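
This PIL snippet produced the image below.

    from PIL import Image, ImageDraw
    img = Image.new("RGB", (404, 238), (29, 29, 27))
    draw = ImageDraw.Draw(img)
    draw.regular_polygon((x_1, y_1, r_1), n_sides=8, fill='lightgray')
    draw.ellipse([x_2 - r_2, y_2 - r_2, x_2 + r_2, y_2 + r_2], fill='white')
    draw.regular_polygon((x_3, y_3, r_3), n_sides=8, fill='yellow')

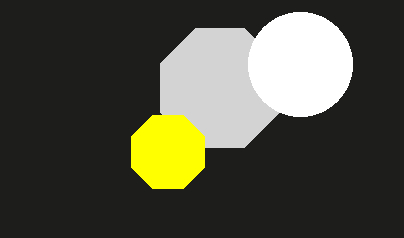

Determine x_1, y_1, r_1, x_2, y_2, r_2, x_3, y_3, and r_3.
x_1 = 220, y_1 = 88, r_1 = 64, x_2 = 300, y_2 = 64, r_2 = 52, x_3 = 168, y_3 = 152, r_3 = 40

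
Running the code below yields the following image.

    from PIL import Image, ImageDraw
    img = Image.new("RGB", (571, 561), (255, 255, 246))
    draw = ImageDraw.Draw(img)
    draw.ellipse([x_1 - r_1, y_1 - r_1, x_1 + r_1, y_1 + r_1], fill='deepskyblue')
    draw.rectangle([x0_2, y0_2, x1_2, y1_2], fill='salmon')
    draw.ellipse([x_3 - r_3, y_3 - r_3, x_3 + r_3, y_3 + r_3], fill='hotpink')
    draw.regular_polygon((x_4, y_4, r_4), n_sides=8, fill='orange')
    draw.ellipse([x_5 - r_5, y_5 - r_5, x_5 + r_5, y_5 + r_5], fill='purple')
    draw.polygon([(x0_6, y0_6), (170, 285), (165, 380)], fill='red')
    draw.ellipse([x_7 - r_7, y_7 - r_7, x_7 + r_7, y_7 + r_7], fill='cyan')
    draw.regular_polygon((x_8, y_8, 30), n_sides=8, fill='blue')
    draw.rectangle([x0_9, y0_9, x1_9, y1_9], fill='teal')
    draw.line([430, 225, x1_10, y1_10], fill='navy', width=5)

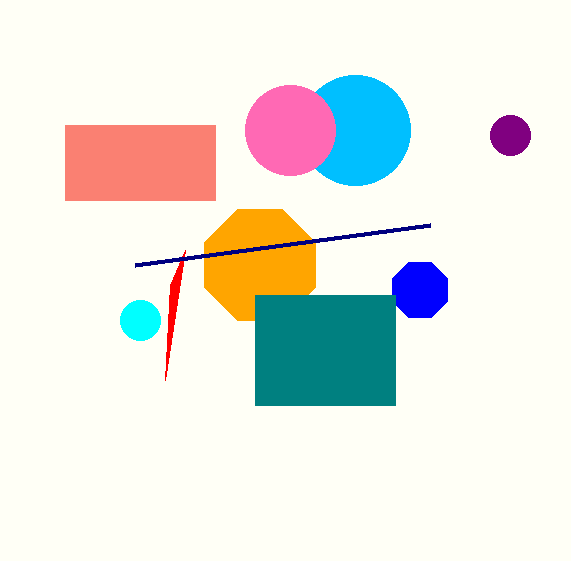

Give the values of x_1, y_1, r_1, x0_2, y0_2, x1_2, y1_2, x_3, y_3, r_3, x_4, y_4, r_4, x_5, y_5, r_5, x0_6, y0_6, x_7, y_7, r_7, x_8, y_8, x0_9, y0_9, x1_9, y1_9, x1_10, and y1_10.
x_1 = 355; y_1 = 130; r_1 = 55; x0_2 = 65; y0_2 = 125; x1_2 = 215; y1_2 = 200; x_3 = 290; y_3 = 130; r_3 = 45; x_4 = 260; y_4 = 265; r_4 = 60; x_5 = 510; y_5 = 135; r_5 = 20; x0_6 = 185; y0_6 = 250; x_7 = 140; y_7 = 320; r_7 = 20; x_8 = 420; y_8 = 290; x0_9 = 255; y0_9 = 295; x1_9 = 395; y1_9 = 405; x1_10 = 135; y1_10 = 265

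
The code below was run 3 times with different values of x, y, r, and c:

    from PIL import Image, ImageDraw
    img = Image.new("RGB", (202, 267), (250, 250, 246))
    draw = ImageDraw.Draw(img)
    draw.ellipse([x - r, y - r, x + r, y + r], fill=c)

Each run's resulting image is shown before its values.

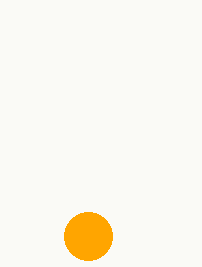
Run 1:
x = 88, y = 236, r = 24, c = 'orange'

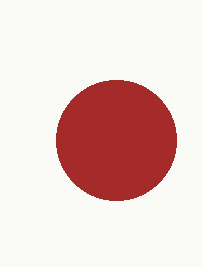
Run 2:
x = 116, y = 140, r = 60, c = 'brown'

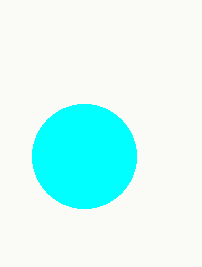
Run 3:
x = 84; y = 156; r = 52; c = 'cyan'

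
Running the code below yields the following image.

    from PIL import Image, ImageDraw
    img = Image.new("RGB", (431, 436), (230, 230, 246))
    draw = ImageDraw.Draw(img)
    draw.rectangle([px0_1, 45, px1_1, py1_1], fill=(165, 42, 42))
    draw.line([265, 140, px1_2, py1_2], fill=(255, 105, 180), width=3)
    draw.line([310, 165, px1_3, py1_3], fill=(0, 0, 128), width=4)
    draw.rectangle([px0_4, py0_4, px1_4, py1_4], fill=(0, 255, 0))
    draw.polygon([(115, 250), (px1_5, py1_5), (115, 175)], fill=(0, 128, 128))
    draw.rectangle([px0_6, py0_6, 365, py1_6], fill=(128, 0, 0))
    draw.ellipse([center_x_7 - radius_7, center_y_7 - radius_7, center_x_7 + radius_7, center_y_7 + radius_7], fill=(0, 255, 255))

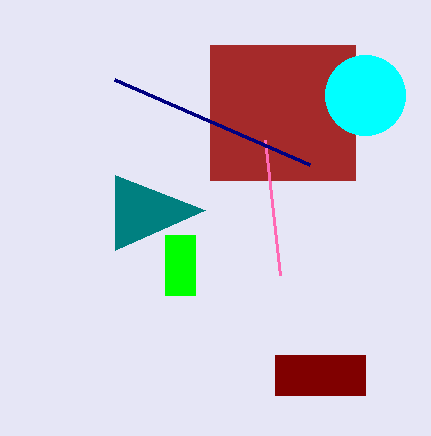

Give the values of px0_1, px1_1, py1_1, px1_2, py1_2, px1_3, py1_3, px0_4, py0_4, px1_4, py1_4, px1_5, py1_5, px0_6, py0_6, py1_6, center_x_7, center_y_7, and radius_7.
px0_1 = 210, px1_1 = 355, py1_1 = 180, px1_2 = 280, py1_2 = 275, px1_3 = 115, py1_3 = 80, px0_4 = 165, py0_4 = 235, px1_4 = 195, py1_4 = 295, px1_5 = 205, py1_5 = 210, px0_6 = 275, py0_6 = 355, py1_6 = 395, center_x_7 = 365, center_y_7 = 95, radius_7 = 40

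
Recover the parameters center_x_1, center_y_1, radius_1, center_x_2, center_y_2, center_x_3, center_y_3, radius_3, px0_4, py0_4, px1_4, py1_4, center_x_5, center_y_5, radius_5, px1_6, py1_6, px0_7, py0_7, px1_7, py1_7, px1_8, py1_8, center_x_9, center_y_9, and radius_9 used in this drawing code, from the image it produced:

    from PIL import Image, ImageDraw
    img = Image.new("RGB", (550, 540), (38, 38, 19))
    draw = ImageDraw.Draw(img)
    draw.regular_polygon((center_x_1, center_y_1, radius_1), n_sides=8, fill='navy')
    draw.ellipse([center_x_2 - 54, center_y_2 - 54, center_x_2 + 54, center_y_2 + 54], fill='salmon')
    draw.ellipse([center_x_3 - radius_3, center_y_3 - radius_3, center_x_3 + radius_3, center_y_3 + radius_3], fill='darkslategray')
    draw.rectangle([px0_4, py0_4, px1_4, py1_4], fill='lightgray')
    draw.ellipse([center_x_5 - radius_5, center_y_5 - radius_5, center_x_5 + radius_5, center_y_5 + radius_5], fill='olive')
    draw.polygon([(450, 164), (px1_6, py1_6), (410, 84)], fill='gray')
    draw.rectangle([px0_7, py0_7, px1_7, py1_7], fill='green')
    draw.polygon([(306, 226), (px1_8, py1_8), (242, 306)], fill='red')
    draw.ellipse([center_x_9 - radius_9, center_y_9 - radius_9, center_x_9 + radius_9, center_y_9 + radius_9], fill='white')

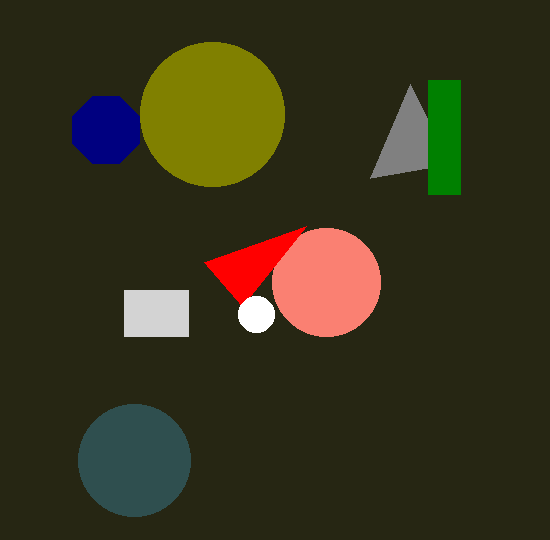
center_x_1 = 106; center_y_1 = 130; radius_1 = 36; center_x_2 = 326; center_y_2 = 282; center_x_3 = 134; center_y_3 = 460; radius_3 = 56; px0_4 = 124; py0_4 = 290; px1_4 = 188; py1_4 = 336; center_x_5 = 212; center_y_5 = 114; radius_5 = 72; px1_6 = 370; py1_6 = 178; px0_7 = 428; py0_7 = 80; px1_7 = 460; py1_7 = 194; px1_8 = 204; py1_8 = 262; center_x_9 = 256; center_y_9 = 314; radius_9 = 18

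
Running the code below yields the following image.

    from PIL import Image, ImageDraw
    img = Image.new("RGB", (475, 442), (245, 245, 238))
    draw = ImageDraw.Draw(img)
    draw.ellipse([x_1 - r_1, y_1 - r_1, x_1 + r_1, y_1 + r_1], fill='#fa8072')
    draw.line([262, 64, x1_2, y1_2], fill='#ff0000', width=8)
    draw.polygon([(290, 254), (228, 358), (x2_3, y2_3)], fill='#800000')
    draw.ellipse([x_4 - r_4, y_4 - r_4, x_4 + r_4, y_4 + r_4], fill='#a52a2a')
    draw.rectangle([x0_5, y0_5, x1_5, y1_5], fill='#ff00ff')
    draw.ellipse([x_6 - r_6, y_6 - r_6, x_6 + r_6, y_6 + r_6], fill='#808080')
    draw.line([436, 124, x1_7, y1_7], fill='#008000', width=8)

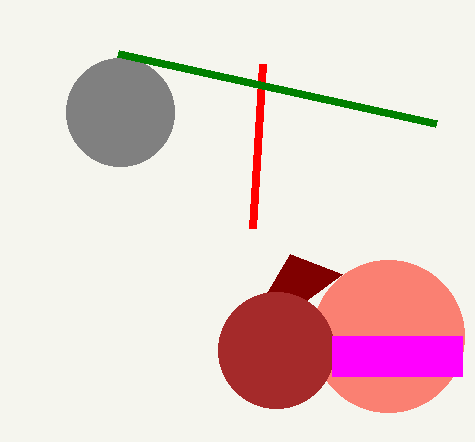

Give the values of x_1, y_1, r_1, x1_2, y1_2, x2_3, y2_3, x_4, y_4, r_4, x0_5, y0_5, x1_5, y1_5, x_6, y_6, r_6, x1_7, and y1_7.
x_1 = 388, y_1 = 336, r_1 = 76, x1_2 = 252, y1_2 = 228, x2_3 = 342, y2_3 = 274, x_4 = 276, y_4 = 350, r_4 = 58, x0_5 = 332, y0_5 = 336, x1_5 = 462, y1_5 = 376, x_6 = 120, y_6 = 112, r_6 = 54, x1_7 = 118, y1_7 = 54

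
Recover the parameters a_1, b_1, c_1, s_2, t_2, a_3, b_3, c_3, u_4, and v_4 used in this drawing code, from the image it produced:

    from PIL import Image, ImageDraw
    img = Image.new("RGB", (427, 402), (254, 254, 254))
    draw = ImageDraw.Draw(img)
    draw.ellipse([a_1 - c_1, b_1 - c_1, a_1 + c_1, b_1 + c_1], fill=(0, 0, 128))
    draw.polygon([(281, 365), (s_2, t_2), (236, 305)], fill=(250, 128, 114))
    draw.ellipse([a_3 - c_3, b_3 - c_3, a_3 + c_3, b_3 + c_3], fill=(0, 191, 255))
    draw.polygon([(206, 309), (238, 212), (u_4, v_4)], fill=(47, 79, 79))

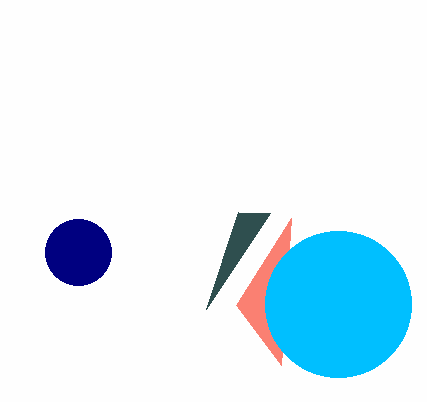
a_1 = 78, b_1 = 252, c_1 = 33, s_2 = 291, t_2 = 218, a_3 = 338, b_3 = 304, c_3 = 73, u_4 = 270, v_4 = 213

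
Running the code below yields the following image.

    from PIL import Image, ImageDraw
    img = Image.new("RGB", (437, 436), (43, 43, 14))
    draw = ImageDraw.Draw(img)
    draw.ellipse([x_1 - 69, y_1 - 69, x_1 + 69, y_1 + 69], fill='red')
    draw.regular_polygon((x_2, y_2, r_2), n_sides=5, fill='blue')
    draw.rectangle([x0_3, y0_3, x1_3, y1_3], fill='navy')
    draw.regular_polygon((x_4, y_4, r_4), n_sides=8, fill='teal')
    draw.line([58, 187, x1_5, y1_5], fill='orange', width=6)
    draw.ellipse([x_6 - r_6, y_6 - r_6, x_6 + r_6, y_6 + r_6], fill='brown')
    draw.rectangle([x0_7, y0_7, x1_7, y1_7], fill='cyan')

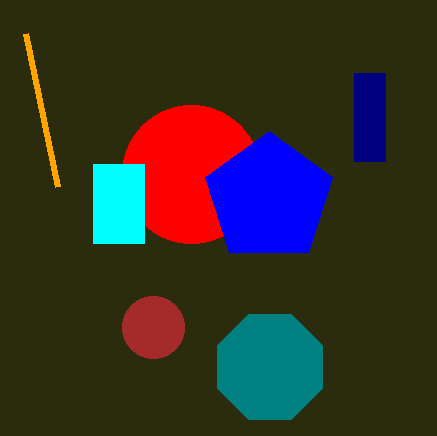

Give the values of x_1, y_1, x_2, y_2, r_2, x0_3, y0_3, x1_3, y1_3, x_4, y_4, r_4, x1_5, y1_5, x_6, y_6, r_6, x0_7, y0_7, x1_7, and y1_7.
x_1 = 191
y_1 = 174
x_2 = 269
y_2 = 198
r_2 = 67
x0_3 = 354
y0_3 = 73
x1_3 = 385
y1_3 = 161
x_4 = 270
y_4 = 367
r_4 = 57
x1_5 = 26
y1_5 = 34
x_6 = 153
y_6 = 327
r_6 = 31
x0_7 = 93
y0_7 = 164
x1_7 = 144
y1_7 = 243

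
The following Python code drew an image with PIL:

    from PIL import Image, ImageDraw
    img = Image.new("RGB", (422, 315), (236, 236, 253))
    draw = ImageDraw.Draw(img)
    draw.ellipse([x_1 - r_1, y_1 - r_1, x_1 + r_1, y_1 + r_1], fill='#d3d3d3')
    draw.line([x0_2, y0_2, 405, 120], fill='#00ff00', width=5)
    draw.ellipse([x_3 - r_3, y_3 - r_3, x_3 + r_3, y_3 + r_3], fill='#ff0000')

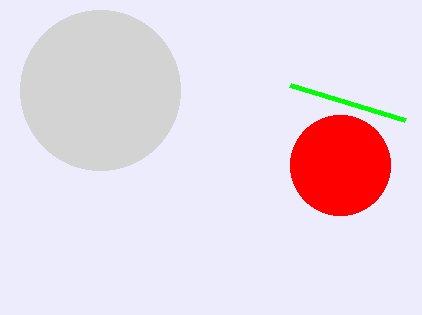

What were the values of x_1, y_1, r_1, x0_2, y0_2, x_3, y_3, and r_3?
x_1 = 100; y_1 = 90; r_1 = 80; x0_2 = 290; y0_2 = 85; x_3 = 340; y_3 = 165; r_3 = 50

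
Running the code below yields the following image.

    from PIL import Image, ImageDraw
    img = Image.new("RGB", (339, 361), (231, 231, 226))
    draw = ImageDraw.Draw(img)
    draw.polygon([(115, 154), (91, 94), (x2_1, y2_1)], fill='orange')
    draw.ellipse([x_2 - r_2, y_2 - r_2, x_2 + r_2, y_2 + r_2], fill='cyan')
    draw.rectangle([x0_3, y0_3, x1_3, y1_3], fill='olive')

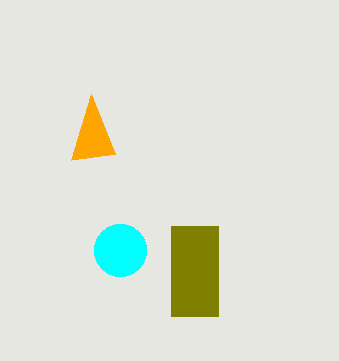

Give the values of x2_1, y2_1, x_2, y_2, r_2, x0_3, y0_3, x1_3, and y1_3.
x2_1 = 71; y2_1 = 160; x_2 = 120; y_2 = 250; r_2 = 26; x0_3 = 171; y0_3 = 226; x1_3 = 218; y1_3 = 316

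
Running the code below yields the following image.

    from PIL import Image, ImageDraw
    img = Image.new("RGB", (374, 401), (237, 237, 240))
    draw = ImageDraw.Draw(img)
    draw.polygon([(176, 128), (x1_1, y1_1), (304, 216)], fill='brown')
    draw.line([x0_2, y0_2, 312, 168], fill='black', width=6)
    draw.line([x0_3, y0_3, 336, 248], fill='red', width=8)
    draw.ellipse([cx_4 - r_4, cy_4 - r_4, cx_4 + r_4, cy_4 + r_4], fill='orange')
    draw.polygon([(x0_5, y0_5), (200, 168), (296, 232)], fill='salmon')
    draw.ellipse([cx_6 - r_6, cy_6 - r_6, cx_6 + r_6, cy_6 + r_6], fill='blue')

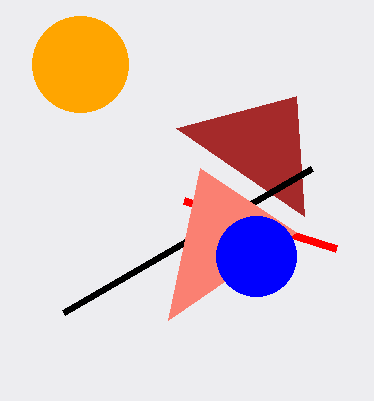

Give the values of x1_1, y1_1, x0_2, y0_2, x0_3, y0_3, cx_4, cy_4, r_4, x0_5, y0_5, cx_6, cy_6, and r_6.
x1_1 = 296; y1_1 = 96; x0_2 = 64; y0_2 = 312; x0_3 = 184; y0_3 = 200; cx_4 = 80; cy_4 = 64; r_4 = 48; x0_5 = 168; y0_5 = 320; cx_6 = 256; cy_6 = 256; r_6 = 40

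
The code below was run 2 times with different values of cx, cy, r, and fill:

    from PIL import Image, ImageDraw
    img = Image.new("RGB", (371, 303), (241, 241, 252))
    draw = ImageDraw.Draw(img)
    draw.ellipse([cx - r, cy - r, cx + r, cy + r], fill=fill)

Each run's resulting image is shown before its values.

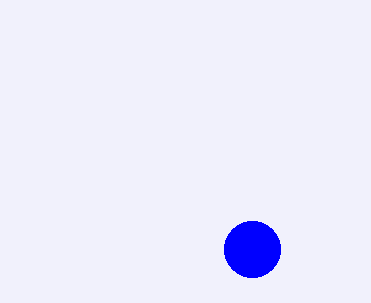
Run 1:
cx = 252; cy = 249; r = 28; fill = 'blue'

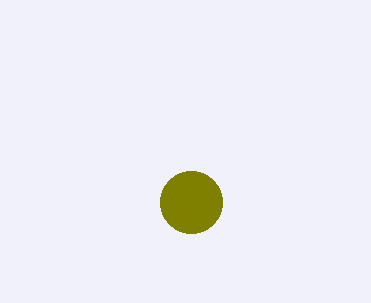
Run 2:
cx = 191, cy = 202, r = 31, fill = 'olive'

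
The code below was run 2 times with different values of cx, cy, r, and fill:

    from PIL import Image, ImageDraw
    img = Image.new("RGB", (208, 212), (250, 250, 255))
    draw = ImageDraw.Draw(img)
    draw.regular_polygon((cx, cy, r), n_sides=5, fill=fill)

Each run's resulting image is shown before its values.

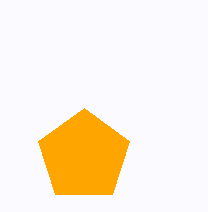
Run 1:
cx = 84
cy = 156
r = 48
fill = 'orange'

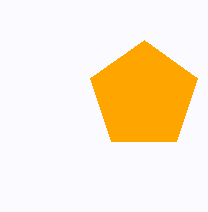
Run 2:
cx = 144
cy = 96
r = 56
fill = 'orange'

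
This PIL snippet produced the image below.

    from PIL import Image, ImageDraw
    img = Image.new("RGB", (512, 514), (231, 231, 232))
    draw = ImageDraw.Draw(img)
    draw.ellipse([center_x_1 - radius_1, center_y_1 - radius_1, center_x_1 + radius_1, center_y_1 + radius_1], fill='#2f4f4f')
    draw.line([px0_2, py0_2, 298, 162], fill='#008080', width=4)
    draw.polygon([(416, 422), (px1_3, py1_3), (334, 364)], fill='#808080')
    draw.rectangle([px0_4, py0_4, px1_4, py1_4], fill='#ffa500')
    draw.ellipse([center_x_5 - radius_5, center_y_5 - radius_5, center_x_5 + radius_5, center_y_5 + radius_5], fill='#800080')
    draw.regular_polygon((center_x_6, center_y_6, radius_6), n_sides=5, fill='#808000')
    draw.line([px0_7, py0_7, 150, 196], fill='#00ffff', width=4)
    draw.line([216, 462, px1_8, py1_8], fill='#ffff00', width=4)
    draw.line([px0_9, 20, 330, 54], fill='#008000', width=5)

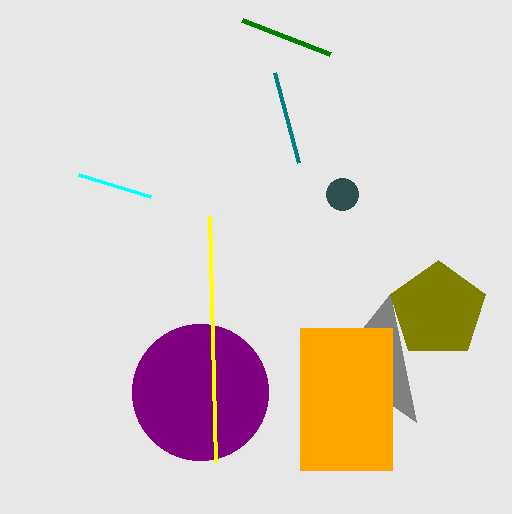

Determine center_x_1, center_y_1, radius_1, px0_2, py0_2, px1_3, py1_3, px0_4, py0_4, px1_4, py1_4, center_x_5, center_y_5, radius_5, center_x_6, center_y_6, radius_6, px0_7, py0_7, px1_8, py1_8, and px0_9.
center_x_1 = 342
center_y_1 = 194
radius_1 = 16
px0_2 = 274
py0_2 = 72
px1_3 = 390
py1_3 = 294
px0_4 = 300
py0_4 = 328
px1_4 = 392
py1_4 = 470
center_x_5 = 200
center_y_5 = 392
radius_5 = 68
center_x_6 = 438
center_y_6 = 310
radius_6 = 50
px0_7 = 78
py0_7 = 174
px1_8 = 210
py1_8 = 216
px0_9 = 242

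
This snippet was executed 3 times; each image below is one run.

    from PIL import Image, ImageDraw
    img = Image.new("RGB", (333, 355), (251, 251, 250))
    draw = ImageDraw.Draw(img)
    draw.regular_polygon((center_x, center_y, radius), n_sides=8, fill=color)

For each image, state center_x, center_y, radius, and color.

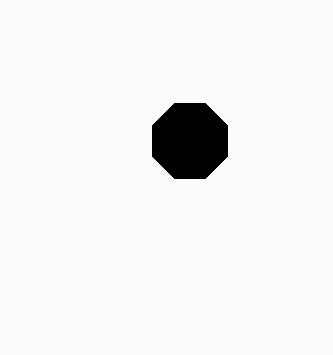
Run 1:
center_x = 190, center_y = 141, radius = 41, color = 'black'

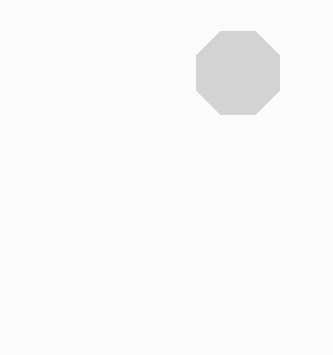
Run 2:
center_x = 238, center_y = 73, radius = 45, color = 'lightgray'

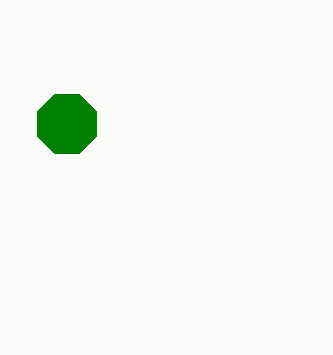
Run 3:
center_x = 67, center_y = 124, radius = 32, color = 'green'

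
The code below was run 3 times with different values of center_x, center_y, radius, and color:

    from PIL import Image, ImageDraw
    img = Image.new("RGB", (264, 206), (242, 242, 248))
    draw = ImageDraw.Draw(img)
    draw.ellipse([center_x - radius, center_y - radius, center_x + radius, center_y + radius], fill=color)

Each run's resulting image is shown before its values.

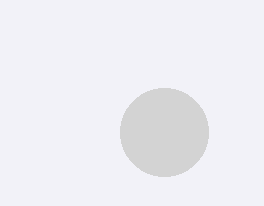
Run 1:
center_x = 164
center_y = 132
radius = 44
color = 'lightgray'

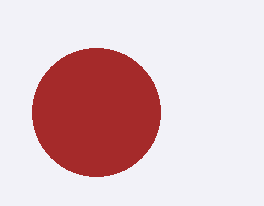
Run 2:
center_x = 96
center_y = 112
radius = 64
color = 'brown'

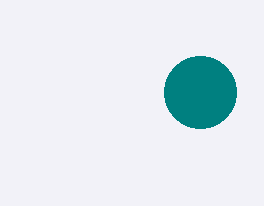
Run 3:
center_x = 200; center_y = 92; radius = 36; color = 'teal'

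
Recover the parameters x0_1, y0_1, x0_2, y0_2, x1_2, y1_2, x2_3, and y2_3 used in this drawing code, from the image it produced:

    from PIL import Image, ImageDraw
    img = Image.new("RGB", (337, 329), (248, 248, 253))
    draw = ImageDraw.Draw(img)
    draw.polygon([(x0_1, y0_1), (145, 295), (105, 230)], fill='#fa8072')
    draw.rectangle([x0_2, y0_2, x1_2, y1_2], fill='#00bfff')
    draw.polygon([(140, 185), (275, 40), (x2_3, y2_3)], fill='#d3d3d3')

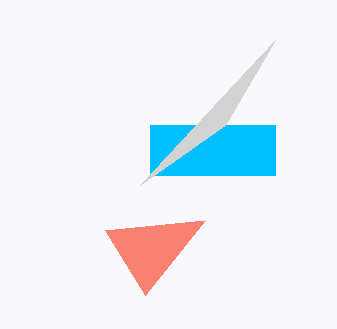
x0_1 = 205, y0_1 = 220, x0_2 = 150, y0_2 = 125, x1_2 = 275, y1_2 = 175, x2_3 = 225, y2_3 = 125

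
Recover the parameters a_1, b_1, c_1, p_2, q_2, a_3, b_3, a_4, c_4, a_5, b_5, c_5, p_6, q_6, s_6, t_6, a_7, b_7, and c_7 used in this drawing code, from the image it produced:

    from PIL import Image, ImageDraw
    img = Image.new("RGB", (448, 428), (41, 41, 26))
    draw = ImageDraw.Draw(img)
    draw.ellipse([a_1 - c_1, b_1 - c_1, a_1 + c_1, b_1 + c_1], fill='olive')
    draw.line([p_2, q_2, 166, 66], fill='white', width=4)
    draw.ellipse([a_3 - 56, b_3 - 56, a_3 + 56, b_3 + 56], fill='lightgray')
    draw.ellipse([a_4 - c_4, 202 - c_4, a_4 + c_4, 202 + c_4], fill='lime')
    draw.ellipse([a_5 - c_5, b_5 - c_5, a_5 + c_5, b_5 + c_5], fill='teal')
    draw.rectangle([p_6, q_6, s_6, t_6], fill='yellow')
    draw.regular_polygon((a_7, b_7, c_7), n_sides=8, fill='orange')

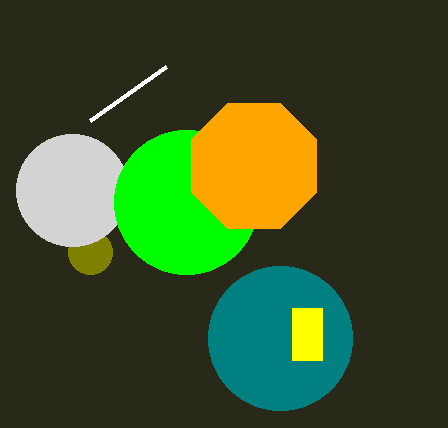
a_1 = 90
b_1 = 252
c_1 = 22
p_2 = 90
q_2 = 120
a_3 = 72
b_3 = 190
a_4 = 186
c_4 = 72
a_5 = 280
b_5 = 338
c_5 = 72
p_6 = 292
q_6 = 308
s_6 = 322
t_6 = 360
a_7 = 254
b_7 = 166
c_7 = 68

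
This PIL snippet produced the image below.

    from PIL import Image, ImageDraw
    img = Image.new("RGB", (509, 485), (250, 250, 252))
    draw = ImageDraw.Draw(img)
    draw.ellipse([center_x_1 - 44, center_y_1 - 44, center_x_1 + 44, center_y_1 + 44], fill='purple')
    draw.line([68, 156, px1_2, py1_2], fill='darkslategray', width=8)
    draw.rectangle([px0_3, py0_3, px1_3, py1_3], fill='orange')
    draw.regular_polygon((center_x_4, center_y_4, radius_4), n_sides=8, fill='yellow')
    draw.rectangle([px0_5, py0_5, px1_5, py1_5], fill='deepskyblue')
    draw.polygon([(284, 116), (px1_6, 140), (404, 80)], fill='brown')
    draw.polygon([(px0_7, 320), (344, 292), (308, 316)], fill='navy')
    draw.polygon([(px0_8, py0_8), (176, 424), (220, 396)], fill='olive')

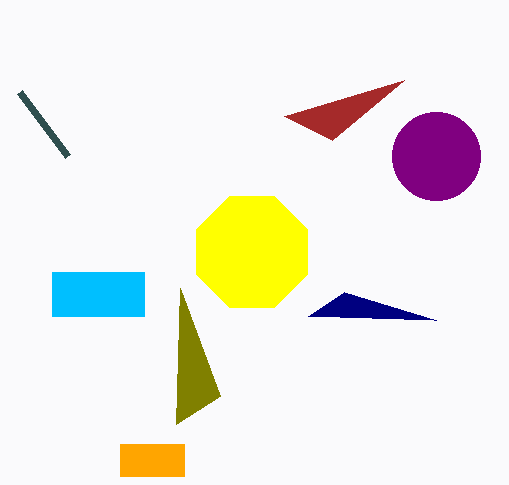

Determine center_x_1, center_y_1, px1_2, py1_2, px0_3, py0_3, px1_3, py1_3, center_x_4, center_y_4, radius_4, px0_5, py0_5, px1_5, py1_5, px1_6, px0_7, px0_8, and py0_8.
center_x_1 = 436; center_y_1 = 156; px1_2 = 20; py1_2 = 92; px0_3 = 120; py0_3 = 444; px1_3 = 184; py1_3 = 476; center_x_4 = 252; center_y_4 = 252; radius_4 = 60; px0_5 = 52; py0_5 = 272; px1_5 = 144; py1_5 = 316; px1_6 = 332; px0_7 = 436; px0_8 = 180; py0_8 = 288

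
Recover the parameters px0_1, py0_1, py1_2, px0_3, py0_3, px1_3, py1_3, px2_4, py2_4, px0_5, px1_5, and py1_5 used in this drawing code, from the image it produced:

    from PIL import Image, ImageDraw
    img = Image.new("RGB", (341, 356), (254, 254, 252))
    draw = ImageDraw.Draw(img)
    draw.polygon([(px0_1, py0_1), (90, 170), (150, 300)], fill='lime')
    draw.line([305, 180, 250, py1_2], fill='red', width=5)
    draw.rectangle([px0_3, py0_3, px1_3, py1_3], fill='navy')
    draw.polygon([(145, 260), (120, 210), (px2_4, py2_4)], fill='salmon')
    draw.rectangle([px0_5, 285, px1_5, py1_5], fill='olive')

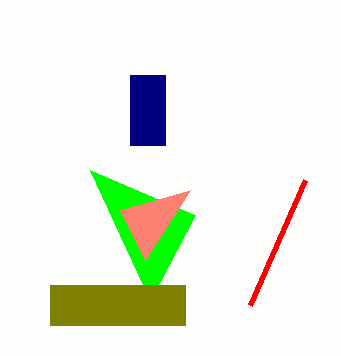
px0_1 = 195, py0_1 = 215, py1_2 = 305, px0_3 = 130, py0_3 = 75, px1_3 = 165, py1_3 = 145, px2_4 = 190, py2_4 = 190, px0_5 = 50, px1_5 = 185, py1_5 = 325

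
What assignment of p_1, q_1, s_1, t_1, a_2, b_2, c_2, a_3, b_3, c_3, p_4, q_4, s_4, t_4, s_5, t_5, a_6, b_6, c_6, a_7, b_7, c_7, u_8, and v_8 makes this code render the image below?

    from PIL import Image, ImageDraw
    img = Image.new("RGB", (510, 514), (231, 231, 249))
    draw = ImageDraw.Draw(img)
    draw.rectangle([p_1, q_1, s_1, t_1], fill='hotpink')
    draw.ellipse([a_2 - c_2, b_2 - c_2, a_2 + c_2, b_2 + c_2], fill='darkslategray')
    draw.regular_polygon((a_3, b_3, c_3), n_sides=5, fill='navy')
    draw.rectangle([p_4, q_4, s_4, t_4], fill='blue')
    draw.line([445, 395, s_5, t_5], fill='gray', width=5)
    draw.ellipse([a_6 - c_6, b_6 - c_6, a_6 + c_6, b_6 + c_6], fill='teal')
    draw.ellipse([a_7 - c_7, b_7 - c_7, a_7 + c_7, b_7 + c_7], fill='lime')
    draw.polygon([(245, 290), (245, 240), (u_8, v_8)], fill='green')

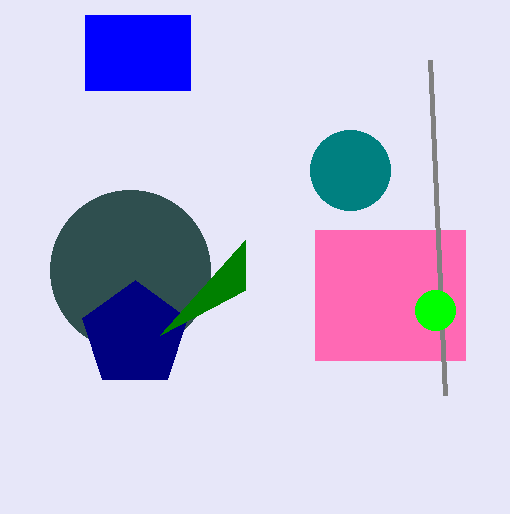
p_1 = 315
q_1 = 230
s_1 = 465
t_1 = 360
a_2 = 130
b_2 = 270
c_2 = 80
a_3 = 135
b_3 = 335
c_3 = 55
p_4 = 85
q_4 = 15
s_4 = 190
t_4 = 90
s_5 = 430
t_5 = 60
a_6 = 350
b_6 = 170
c_6 = 40
a_7 = 435
b_7 = 310
c_7 = 20
u_8 = 160
v_8 = 335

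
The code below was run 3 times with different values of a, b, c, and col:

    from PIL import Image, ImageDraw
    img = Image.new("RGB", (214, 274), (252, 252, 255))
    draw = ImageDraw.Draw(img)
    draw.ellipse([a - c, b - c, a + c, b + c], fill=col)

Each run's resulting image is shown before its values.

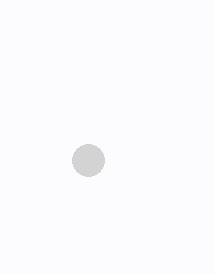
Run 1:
a = 88; b = 160; c = 16; col = 'lightgray'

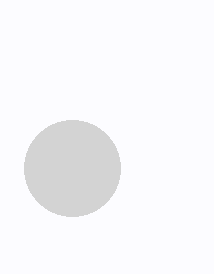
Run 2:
a = 72; b = 168; c = 48; col = 'lightgray'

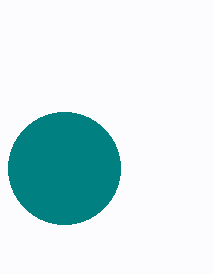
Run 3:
a = 64, b = 168, c = 56, col = 'teal'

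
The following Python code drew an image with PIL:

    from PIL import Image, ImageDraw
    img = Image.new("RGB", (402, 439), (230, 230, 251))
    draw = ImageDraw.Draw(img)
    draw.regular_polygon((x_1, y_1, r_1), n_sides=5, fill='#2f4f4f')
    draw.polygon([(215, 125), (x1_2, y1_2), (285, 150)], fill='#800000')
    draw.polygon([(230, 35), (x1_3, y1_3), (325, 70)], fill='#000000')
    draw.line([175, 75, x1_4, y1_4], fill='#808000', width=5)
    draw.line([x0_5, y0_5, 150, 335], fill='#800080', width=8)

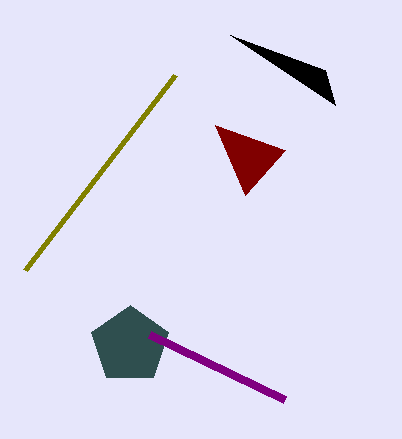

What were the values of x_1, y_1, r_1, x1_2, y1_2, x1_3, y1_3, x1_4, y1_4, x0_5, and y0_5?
x_1 = 130, y_1 = 345, r_1 = 40, x1_2 = 245, y1_2 = 195, x1_3 = 335, y1_3 = 105, x1_4 = 25, y1_4 = 270, x0_5 = 285, y0_5 = 400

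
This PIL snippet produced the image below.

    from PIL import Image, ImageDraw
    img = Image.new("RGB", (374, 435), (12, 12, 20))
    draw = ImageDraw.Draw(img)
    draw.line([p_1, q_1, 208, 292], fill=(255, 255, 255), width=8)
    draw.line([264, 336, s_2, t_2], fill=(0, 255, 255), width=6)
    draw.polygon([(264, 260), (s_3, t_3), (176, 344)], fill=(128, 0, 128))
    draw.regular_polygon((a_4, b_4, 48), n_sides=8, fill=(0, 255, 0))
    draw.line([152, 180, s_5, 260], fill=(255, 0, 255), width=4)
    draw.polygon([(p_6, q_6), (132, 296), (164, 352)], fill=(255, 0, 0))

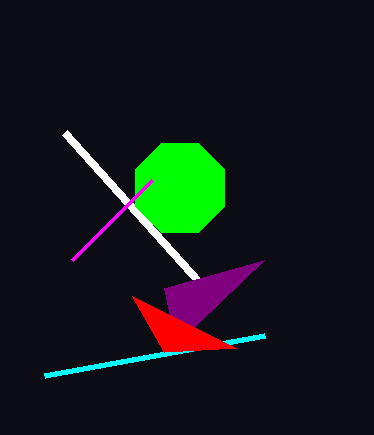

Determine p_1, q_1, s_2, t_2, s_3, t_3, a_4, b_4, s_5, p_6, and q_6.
p_1 = 64; q_1 = 132; s_2 = 44; t_2 = 376; s_3 = 164; t_3 = 288; a_4 = 180; b_4 = 188; s_5 = 72; p_6 = 236; q_6 = 348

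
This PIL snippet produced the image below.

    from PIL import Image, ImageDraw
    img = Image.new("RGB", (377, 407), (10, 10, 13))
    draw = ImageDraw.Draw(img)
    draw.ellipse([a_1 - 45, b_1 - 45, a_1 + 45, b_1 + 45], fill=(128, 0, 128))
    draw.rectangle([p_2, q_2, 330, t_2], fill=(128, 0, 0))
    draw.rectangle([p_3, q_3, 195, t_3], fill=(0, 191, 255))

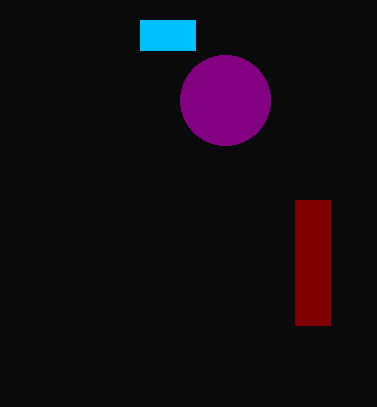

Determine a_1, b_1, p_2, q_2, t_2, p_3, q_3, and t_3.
a_1 = 225; b_1 = 100; p_2 = 295; q_2 = 200; t_2 = 325; p_3 = 140; q_3 = 20; t_3 = 50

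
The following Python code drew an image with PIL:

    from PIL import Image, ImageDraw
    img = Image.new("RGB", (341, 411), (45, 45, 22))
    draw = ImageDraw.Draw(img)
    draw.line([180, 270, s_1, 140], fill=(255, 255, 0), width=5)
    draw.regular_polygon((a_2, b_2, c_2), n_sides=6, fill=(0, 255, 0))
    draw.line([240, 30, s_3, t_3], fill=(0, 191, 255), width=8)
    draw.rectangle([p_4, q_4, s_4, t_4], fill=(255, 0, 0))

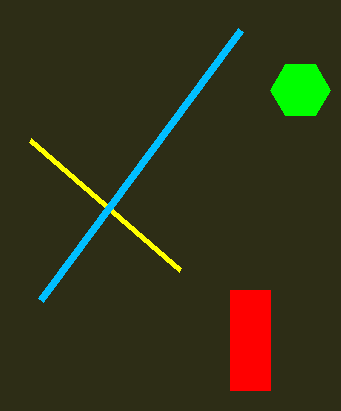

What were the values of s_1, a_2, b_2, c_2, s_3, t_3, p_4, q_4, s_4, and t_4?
s_1 = 30, a_2 = 300, b_2 = 90, c_2 = 30, s_3 = 40, t_3 = 300, p_4 = 230, q_4 = 290, s_4 = 270, t_4 = 390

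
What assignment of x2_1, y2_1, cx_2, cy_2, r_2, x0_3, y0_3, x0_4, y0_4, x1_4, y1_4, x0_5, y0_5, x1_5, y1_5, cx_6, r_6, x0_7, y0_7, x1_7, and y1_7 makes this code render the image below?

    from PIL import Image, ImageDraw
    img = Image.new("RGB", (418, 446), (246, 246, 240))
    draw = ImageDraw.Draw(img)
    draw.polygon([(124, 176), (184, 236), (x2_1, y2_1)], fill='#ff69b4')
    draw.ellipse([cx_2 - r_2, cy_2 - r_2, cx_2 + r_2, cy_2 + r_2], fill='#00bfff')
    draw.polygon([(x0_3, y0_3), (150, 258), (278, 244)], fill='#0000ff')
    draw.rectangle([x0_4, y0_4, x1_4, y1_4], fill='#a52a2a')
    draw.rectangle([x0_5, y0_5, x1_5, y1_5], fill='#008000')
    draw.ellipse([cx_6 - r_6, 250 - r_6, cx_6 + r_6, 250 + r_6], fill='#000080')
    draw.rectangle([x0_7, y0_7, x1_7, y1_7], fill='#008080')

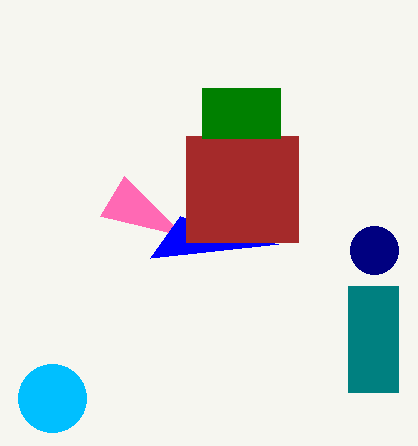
x2_1 = 100, y2_1 = 216, cx_2 = 52, cy_2 = 398, r_2 = 34, x0_3 = 180, y0_3 = 216, x0_4 = 186, y0_4 = 136, x1_4 = 298, y1_4 = 242, x0_5 = 202, y0_5 = 88, x1_5 = 280, y1_5 = 138, cx_6 = 374, r_6 = 24, x0_7 = 348, y0_7 = 286, x1_7 = 398, y1_7 = 392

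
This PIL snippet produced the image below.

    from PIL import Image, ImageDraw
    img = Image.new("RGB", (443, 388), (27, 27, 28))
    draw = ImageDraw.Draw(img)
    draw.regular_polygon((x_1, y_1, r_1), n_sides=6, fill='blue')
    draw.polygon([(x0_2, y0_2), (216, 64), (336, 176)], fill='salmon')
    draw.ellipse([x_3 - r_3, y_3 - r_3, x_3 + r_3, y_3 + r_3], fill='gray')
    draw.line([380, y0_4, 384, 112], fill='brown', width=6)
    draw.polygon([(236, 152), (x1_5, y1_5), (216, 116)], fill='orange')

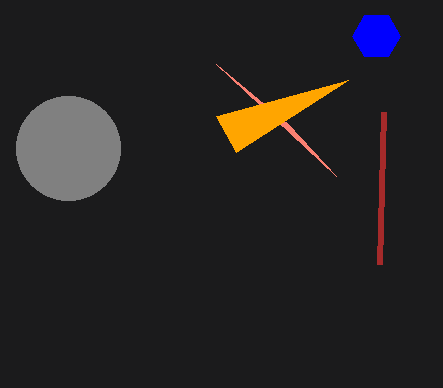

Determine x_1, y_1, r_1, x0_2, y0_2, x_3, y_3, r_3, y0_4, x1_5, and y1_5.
x_1 = 376
y_1 = 36
r_1 = 24
x0_2 = 288
y0_2 = 124
x_3 = 68
y_3 = 148
r_3 = 52
y0_4 = 264
x1_5 = 348
y1_5 = 80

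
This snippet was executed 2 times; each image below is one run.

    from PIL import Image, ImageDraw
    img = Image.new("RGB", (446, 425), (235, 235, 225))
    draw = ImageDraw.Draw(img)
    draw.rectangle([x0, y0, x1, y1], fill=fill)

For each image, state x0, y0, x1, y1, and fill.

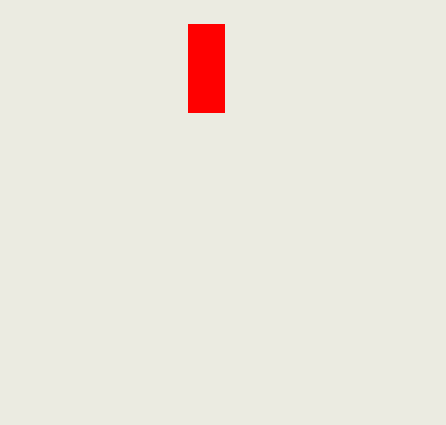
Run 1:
x0 = 188, y0 = 24, x1 = 224, y1 = 112, fill = 'red'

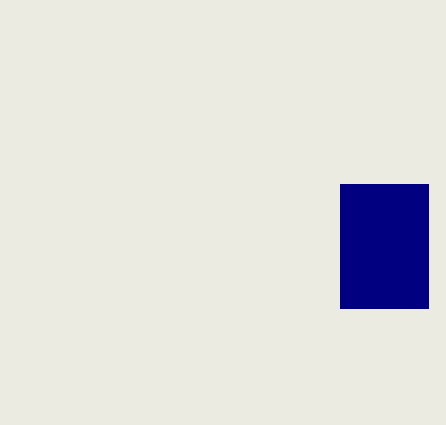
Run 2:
x0 = 340, y0 = 184, x1 = 428, y1 = 308, fill = 'navy'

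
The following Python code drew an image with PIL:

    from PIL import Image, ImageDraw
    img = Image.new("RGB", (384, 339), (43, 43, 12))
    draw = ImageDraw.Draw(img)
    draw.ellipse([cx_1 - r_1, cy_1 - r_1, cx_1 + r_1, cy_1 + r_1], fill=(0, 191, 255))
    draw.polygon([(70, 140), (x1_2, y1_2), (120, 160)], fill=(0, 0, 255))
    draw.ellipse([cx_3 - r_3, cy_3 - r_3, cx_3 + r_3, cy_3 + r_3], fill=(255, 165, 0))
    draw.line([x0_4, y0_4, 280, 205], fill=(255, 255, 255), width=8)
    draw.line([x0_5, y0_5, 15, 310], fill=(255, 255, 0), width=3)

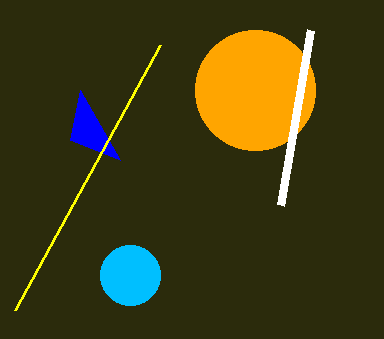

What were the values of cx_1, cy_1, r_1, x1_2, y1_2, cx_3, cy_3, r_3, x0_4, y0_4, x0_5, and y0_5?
cx_1 = 130; cy_1 = 275; r_1 = 30; x1_2 = 80; y1_2 = 90; cx_3 = 255; cy_3 = 90; r_3 = 60; x0_4 = 310; y0_4 = 30; x0_5 = 160; y0_5 = 45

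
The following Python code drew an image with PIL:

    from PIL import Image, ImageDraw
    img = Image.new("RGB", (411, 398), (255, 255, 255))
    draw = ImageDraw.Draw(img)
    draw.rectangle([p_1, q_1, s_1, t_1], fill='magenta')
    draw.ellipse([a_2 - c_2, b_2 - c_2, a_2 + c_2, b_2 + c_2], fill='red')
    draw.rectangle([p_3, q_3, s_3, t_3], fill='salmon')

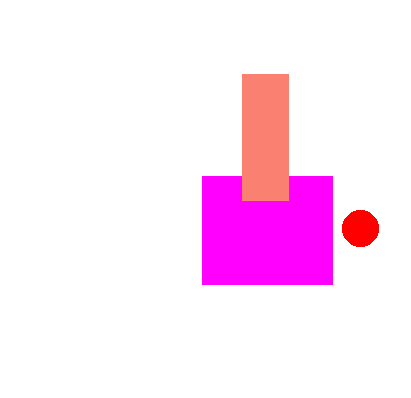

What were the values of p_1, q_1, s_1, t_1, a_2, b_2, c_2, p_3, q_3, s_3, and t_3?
p_1 = 202
q_1 = 176
s_1 = 332
t_1 = 284
a_2 = 360
b_2 = 228
c_2 = 18
p_3 = 242
q_3 = 74
s_3 = 288
t_3 = 200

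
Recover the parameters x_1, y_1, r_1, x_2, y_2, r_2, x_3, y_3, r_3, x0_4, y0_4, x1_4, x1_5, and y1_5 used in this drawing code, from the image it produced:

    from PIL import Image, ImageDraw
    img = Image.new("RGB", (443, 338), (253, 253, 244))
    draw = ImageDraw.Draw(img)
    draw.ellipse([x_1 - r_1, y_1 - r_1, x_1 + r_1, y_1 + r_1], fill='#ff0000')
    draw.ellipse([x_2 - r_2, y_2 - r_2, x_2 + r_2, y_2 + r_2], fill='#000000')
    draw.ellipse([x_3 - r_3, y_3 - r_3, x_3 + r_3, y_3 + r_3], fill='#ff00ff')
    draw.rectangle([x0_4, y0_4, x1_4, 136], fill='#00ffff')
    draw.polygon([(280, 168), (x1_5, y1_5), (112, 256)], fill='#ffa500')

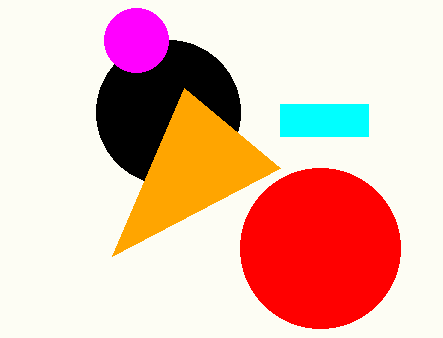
x_1 = 320
y_1 = 248
r_1 = 80
x_2 = 168
y_2 = 112
r_2 = 72
x_3 = 136
y_3 = 40
r_3 = 32
x0_4 = 280
y0_4 = 104
x1_4 = 368
x1_5 = 184
y1_5 = 88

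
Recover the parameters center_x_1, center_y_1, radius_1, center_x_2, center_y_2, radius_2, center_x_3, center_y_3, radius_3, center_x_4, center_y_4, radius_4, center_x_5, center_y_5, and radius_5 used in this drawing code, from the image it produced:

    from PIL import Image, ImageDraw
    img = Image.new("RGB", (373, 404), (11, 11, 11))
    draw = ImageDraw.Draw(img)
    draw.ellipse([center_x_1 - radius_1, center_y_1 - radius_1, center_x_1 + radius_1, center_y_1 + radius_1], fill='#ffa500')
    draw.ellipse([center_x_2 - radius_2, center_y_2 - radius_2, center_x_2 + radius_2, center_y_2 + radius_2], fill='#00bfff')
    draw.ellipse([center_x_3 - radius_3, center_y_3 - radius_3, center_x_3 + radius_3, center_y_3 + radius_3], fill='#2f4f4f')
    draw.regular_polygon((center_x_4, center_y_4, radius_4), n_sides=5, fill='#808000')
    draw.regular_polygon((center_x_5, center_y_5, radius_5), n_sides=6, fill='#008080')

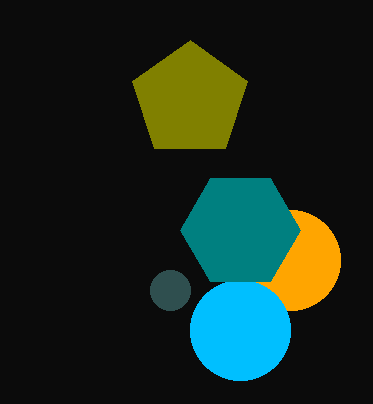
center_x_1 = 290, center_y_1 = 260, radius_1 = 50, center_x_2 = 240, center_y_2 = 330, radius_2 = 50, center_x_3 = 170, center_y_3 = 290, radius_3 = 20, center_x_4 = 190, center_y_4 = 100, radius_4 = 60, center_x_5 = 240, center_y_5 = 230, radius_5 = 60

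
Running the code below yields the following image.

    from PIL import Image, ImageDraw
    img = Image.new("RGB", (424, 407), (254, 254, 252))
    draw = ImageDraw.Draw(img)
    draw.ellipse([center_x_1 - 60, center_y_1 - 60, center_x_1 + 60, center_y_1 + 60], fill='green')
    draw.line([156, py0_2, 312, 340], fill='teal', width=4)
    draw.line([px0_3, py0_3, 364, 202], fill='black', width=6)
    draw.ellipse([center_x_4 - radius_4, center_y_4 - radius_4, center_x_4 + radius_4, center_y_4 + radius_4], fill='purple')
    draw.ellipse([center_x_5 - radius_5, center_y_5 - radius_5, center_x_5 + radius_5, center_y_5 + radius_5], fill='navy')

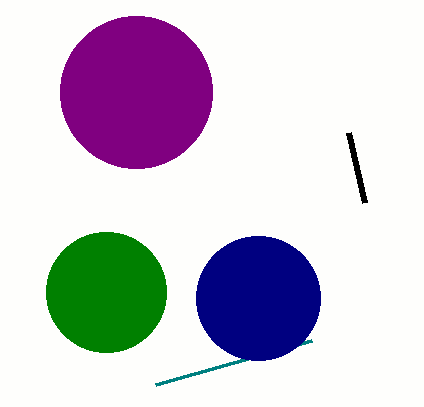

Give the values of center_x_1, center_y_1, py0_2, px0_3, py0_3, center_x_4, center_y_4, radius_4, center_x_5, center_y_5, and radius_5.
center_x_1 = 106, center_y_1 = 292, py0_2 = 384, px0_3 = 348, py0_3 = 132, center_x_4 = 136, center_y_4 = 92, radius_4 = 76, center_x_5 = 258, center_y_5 = 298, radius_5 = 62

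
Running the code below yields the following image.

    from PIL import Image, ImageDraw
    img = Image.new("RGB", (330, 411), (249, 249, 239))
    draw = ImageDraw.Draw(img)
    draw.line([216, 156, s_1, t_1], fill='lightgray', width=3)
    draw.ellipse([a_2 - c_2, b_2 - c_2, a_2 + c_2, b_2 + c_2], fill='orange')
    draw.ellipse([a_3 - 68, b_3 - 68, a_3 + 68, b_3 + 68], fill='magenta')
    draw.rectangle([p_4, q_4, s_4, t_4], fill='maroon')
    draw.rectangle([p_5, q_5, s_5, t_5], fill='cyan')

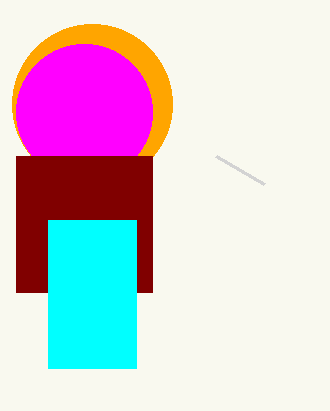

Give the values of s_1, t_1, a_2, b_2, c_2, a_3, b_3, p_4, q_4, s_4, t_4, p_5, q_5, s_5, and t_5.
s_1 = 264
t_1 = 184
a_2 = 92
b_2 = 104
c_2 = 80
a_3 = 84
b_3 = 112
p_4 = 16
q_4 = 156
s_4 = 152
t_4 = 292
p_5 = 48
q_5 = 220
s_5 = 136
t_5 = 368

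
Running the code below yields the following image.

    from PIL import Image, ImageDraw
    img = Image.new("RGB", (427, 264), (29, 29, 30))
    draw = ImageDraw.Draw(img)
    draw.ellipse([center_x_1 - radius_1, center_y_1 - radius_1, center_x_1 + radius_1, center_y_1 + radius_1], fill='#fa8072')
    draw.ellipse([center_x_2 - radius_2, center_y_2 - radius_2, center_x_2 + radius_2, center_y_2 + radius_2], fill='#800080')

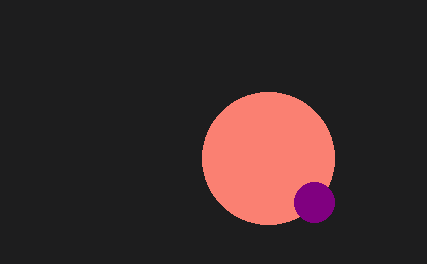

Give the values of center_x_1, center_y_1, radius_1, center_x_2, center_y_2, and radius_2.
center_x_1 = 268, center_y_1 = 158, radius_1 = 66, center_x_2 = 314, center_y_2 = 202, radius_2 = 20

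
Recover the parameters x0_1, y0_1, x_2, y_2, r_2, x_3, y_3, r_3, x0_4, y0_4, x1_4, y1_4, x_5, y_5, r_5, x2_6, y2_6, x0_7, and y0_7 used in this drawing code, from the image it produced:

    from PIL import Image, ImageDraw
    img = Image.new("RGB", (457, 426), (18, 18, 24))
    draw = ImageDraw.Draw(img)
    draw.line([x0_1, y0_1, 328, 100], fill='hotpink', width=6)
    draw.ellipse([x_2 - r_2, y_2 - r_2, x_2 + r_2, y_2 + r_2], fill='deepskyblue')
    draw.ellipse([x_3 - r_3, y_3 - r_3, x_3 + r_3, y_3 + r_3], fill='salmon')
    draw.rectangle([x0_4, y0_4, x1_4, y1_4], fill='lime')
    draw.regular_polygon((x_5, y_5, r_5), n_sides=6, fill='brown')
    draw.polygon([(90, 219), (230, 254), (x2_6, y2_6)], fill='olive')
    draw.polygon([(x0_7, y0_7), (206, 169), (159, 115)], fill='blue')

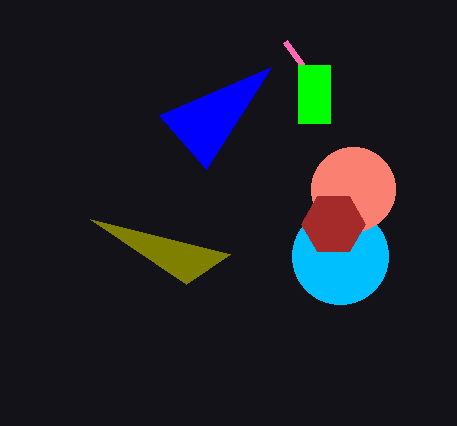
x0_1 = 285; y0_1 = 41; x_2 = 340; y_2 = 256; r_2 = 48; x_3 = 353; y_3 = 189; r_3 = 42; x0_4 = 298; y0_4 = 65; x1_4 = 330; y1_4 = 123; x_5 = 333; y_5 = 224; r_5 = 32; x2_6 = 186; y2_6 = 284; x0_7 = 271; y0_7 = 67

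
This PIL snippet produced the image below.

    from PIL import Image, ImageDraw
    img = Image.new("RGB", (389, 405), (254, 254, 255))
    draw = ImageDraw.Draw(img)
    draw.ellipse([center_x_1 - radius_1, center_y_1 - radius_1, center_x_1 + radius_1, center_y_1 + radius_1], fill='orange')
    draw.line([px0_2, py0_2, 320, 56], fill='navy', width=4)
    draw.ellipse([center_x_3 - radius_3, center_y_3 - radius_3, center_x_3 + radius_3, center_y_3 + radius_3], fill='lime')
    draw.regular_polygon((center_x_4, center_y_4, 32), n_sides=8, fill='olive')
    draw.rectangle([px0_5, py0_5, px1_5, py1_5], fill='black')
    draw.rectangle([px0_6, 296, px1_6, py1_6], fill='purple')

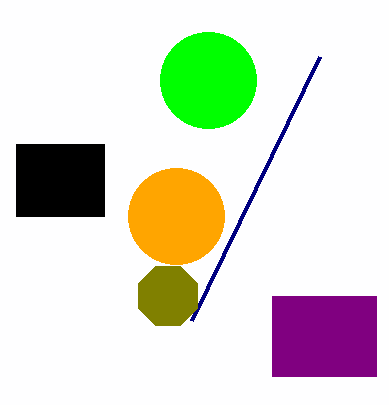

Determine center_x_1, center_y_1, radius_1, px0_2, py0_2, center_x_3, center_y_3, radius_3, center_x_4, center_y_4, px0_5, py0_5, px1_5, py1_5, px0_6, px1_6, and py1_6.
center_x_1 = 176; center_y_1 = 216; radius_1 = 48; px0_2 = 192; py0_2 = 320; center_x_3 = 208; center_y_3 = 80; radius_3 = 48; center_x_4 = 168; center_y_4 = 296; px0_5 = 16; py0_5 = 144; px1_5 = 104; py1_5 = 216; px0_6 = 272; px1_6 = 376; py1_6 = 376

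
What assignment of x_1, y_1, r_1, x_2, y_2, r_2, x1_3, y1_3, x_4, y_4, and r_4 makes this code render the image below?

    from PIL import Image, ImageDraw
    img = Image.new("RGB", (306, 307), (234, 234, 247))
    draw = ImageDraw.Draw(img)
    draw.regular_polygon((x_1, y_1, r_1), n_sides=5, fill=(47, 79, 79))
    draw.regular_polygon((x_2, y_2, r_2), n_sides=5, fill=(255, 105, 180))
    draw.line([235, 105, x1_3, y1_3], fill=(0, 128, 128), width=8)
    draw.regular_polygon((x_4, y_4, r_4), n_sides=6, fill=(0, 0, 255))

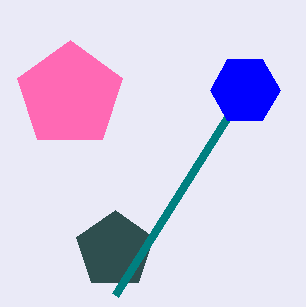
x_1 = 115; y_1 = 250; r_1 = 40; x_2 = 70; y_2 = 95; r_2 = 55; x1_3 = 115; y1_3 = 295; x_4 = 245; y_4 = 90; r_4 = 35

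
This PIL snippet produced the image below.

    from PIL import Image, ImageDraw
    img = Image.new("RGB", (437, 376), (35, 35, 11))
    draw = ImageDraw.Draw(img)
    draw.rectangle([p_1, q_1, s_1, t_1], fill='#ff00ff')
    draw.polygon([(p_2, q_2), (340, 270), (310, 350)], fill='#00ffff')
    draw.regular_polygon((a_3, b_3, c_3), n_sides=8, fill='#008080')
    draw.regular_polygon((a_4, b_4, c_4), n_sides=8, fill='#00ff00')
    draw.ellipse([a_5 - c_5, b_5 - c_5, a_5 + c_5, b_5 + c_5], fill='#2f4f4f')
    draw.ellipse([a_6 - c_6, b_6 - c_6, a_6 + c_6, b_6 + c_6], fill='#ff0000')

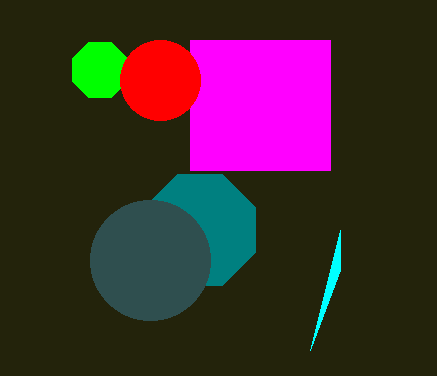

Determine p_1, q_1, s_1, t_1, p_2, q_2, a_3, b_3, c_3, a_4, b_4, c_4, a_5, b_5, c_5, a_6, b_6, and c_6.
p_1 = 190, q_1 = 40, s_1 = 330, t_1 = 170, p_2 = 340, q_2 = 230, a_3 = 200, b_3 = 230, c_3 = 60, a_4 = 100, b_4 = 70, c_4 = 30, a_5 = 150, b_5 = 260, c_5 = 60, a_6 = 160, b_6 = 80, c_6 = 40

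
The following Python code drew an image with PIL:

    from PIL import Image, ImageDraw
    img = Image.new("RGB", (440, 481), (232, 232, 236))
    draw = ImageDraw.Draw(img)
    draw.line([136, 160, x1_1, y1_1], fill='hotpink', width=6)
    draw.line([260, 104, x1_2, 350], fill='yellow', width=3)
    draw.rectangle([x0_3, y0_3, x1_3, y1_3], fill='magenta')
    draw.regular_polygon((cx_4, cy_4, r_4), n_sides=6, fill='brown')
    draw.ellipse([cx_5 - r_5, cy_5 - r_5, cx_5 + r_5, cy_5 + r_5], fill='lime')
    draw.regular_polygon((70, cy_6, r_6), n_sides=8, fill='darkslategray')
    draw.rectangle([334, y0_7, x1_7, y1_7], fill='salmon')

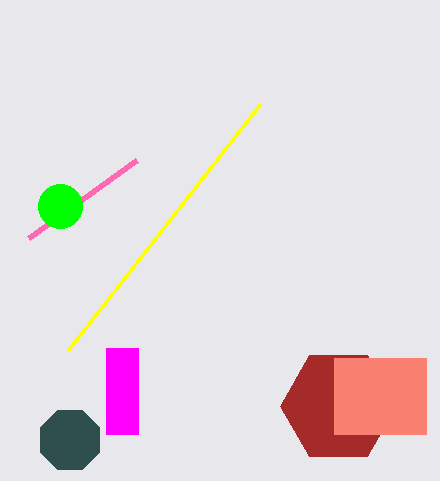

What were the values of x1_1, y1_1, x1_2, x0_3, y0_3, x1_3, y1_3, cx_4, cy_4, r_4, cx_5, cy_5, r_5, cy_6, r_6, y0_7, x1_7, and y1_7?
x1_1 = 28, y1_1 = 238, x1_2 = 68, x0_3 = 106, y0_3 = 348, x1_3 = 138, y1_3 = 434, cx_4 = 338, cy_4 = 406, r_4 = 58, cx_5 = 60, cy_5 = 206, r_5 = 22, cy_6 = 440, r_6 = 32, y0_7 = 358, x1_7 = 426, y1_7 = 434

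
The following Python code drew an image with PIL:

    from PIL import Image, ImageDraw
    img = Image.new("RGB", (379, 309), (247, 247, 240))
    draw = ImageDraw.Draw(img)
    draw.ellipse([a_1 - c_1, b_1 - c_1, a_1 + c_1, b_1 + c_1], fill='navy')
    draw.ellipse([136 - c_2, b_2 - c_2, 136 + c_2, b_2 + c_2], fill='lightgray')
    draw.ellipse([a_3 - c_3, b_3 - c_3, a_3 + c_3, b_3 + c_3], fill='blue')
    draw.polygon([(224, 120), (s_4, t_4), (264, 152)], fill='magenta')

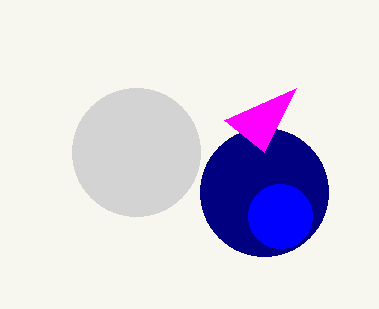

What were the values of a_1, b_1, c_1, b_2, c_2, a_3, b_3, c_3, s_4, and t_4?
a_1 = 264; b_1 = 192; c_1 = 64; b_2 = 152; c_2 = 64; a_3 = 280; b_3 = 216; c_3 = 32; s_4 = 296; t_4 = 88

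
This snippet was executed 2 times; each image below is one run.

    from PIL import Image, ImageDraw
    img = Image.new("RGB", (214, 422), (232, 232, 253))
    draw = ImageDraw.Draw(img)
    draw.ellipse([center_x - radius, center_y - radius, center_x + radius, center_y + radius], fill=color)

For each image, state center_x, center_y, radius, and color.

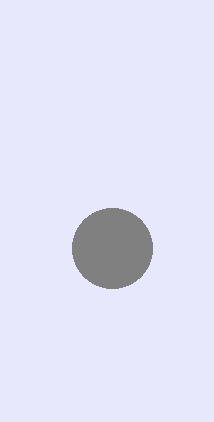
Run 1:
center_x = 112
center_y = 248
radius = 40
color = 'gray'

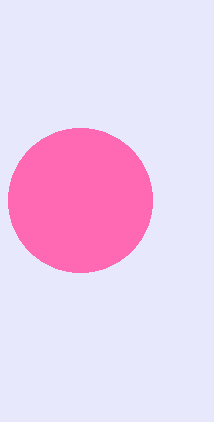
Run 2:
center_x = 80
center_y = 200
radius = 72
color = 'hotpink'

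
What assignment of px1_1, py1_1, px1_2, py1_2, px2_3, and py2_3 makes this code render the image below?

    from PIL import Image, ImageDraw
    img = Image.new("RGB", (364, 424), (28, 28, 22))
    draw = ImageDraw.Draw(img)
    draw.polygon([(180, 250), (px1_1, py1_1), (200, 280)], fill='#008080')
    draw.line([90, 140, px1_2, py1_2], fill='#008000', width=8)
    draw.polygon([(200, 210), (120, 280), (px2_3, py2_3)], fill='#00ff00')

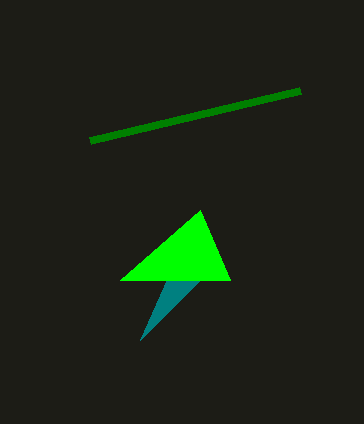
px1_1 = 140
py1_1 = 340
px1_2 = 300
py1_2 = 90
px2_3 = 230
py2_3 = 280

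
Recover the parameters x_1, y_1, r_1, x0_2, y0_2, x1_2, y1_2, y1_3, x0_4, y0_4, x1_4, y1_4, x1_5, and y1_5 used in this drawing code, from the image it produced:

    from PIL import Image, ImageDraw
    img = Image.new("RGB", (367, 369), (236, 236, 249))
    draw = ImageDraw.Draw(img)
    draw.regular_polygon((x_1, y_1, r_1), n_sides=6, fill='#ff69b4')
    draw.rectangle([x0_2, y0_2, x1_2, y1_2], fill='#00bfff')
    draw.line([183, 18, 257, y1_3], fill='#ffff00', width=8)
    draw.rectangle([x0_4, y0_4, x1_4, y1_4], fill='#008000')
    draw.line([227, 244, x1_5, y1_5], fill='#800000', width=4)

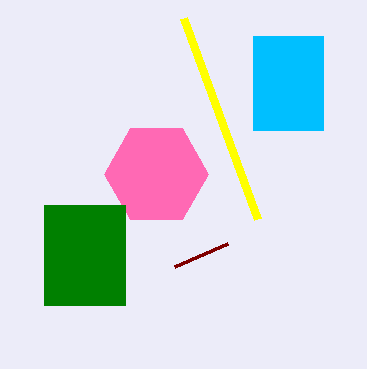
x_1 = 156
y_1 = 174
r_1 = 52
x0_2 = 253
y0_2 = 36
x1_2 = 323
y1_2 = 130
y1_3 = 219
x0_4 = 44
y0_4 = 205
x1_4 = 125
y1_4 = 305
x1_5 = 174
y1_5 = 267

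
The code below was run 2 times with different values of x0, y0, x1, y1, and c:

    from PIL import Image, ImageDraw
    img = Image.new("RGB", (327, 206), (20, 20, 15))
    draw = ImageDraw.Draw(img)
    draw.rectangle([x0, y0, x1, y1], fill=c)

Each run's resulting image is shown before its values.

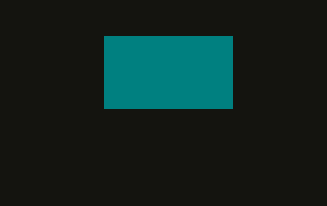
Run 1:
x0 = 104; y0 = 36; x1 = 232; y1 = 108; c = 'teal'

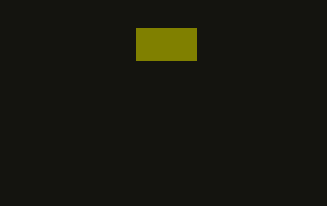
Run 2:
x0 = 136; y0 = 28; x1 = 196; y1 = 60; c = 'olive'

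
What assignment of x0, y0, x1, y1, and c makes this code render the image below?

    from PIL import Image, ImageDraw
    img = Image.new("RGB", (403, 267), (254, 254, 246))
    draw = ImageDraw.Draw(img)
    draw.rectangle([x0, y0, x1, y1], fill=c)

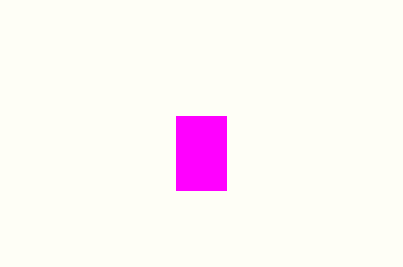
x0 = 176, y0 = 116, x1 = 226, y1 = 190, c = 'magenta'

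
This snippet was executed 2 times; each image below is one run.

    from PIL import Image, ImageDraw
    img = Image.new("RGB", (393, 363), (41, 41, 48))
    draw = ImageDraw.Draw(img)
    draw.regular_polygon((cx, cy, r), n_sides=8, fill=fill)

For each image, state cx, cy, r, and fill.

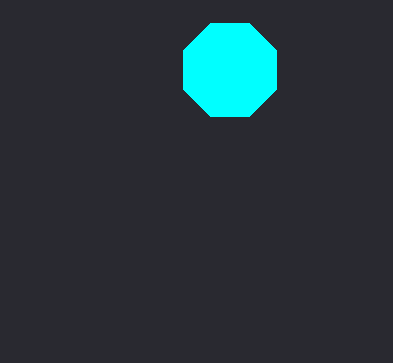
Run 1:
cx = 230
cy = 70
r = 50
fill = 'cyan'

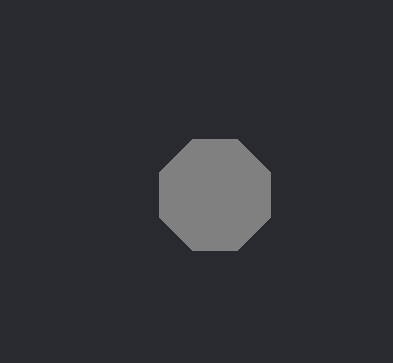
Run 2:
cx = 215, cy = 195, r = 60, fill = 'gray'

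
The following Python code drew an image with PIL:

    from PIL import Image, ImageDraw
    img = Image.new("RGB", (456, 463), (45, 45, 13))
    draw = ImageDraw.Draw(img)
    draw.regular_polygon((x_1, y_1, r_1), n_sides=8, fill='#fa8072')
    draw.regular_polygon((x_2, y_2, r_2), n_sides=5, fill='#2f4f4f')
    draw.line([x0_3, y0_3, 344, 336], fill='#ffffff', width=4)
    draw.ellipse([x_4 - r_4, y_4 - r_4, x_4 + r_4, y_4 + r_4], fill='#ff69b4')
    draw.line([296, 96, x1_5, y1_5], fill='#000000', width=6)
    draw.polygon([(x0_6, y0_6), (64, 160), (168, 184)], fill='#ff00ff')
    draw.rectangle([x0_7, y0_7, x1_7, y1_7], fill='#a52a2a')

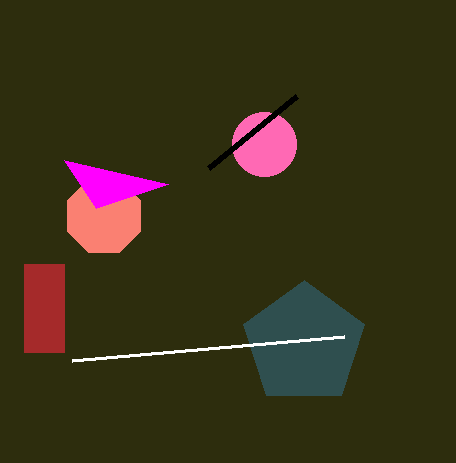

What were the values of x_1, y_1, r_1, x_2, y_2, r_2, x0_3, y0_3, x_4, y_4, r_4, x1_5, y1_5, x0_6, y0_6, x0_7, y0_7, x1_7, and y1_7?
x_1 = 104
y_1 = 216
r_1 = 40
x_2 = 304
y_2 = 344
r_2 = 64
x0_3 = 72
y0_3 = 360
x_4 = 264
y_4 = 144
r_4 = 32
x1_5 = 208
y1_5 = 168
x0_6 = 96
y0_6 = 208
x0_7 = 24
y0_7 = 264
x1_7 = 64
y1_7 = 352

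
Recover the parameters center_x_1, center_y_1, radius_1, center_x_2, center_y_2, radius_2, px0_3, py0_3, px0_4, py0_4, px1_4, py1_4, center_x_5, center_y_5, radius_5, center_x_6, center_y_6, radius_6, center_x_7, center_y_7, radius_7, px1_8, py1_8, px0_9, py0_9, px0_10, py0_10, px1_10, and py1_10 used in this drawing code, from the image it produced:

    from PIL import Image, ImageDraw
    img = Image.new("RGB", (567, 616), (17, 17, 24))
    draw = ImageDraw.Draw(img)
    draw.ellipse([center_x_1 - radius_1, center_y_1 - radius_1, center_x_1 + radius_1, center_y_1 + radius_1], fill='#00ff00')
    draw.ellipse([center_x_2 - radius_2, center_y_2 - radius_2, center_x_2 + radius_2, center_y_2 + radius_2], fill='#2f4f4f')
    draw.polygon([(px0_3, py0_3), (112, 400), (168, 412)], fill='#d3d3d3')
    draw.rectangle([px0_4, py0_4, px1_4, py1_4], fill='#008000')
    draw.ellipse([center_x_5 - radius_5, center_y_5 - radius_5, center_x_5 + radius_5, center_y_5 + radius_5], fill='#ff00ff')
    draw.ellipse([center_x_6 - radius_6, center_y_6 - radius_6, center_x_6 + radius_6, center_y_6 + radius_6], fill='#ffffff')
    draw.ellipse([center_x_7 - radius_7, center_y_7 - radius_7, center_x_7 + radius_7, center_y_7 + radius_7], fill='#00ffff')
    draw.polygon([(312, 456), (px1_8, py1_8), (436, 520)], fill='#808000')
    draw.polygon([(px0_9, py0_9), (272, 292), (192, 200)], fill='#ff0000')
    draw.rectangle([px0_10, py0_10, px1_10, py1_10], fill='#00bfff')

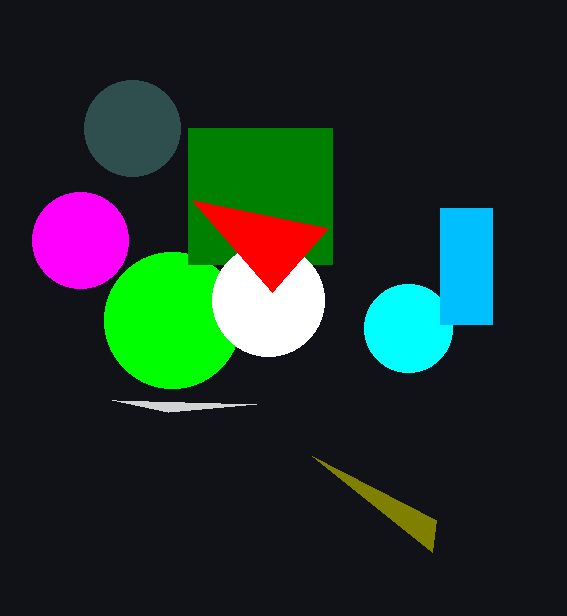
center_x_1 = 172; center_y_1 = 320; radius_1 = 68; center_x_2 = 132; center_y_2 = 128; radius_2 = 48; px0_3 = 256; py0_3 = 404; px0_4 = 188; py0_4 = 128; px1_4 = 332; py1_4 = 264; center_x_5 = 80; center_y_5 = 240; radius_5 = 48; center_x_6 = 268; center_y_6 = 300; radius_6 = 56; center_x_7 = 408; center_y_7 = 328; radius_7 = 44; px1_8 = 432; py1_8 = 552; px0_9 = 328; py0_9 = 228; px0_10 = 440; py0_10 = 208; px1_10 = 492; py1_10 = 324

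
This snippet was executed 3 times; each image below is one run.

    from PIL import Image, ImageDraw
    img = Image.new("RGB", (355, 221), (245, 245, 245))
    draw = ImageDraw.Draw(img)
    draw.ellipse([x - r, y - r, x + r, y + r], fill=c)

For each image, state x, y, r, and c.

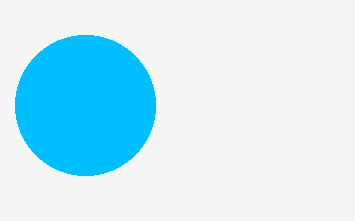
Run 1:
x = 85, y = 105, r = 70, c = 'deepskyblue'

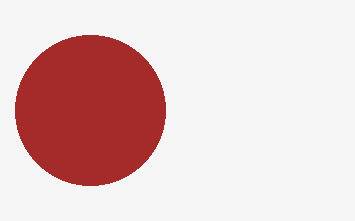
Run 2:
x = 90; y = 110; r = 75; c = 'brown'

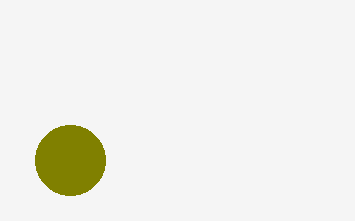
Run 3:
x = 70
y = 160
r = 35
c = 'olive'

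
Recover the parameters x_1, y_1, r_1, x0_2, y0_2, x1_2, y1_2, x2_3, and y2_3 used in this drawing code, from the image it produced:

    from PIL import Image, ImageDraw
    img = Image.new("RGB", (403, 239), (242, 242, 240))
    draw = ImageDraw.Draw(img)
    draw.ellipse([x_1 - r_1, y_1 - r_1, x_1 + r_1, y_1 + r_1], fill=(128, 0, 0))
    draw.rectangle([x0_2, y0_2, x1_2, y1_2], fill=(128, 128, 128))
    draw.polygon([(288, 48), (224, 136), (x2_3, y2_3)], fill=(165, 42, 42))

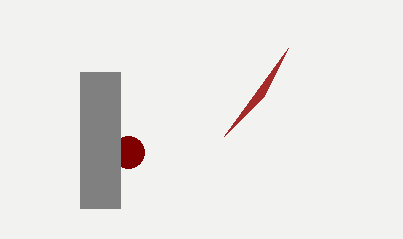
x_1 = 128
y_1 = 152
r_1 = 16
x0_2 = 80
y0_2 = 72
x1_2 = 120
y1_2 = 208
x2_3 = 264
y2_3 = 96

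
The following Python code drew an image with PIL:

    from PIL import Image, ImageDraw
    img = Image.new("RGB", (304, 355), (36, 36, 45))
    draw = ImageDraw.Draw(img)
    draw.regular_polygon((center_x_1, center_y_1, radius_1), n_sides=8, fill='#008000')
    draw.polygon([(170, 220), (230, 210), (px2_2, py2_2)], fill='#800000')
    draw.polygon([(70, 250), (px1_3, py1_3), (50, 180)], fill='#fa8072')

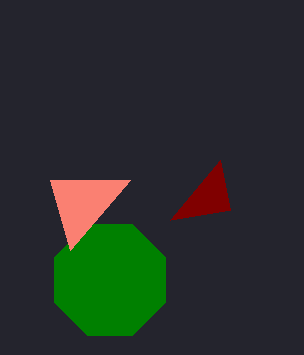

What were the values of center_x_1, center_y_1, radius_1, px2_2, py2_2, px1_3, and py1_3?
center_x_1 = 110; center_y_1 = 280; radius_1 = 60; px2_2 = 220; py2_2 = 160; px1_3 = 130; py1_3 = 180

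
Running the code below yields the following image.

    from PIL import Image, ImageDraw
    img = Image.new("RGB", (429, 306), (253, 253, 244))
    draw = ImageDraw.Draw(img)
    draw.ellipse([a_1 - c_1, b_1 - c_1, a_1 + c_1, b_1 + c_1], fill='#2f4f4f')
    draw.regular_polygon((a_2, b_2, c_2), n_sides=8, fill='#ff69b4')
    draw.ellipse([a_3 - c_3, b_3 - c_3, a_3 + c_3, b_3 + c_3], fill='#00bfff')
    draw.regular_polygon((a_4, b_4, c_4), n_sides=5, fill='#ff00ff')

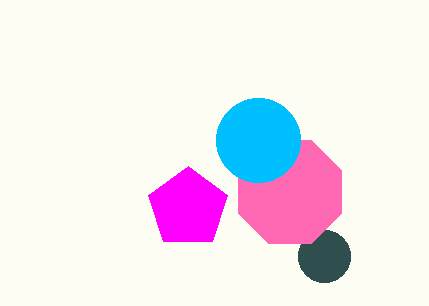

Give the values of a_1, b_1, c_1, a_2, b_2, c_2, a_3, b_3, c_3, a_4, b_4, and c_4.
a_1 = 324, b_1 = 256, c_1 = 26, a_2 = 290, b_2 = 192, c_2 = 56, a_3 = 258, b_3 = 140, c_3 = 42, a_4 = 188, b_4 = 208, c_4 = 42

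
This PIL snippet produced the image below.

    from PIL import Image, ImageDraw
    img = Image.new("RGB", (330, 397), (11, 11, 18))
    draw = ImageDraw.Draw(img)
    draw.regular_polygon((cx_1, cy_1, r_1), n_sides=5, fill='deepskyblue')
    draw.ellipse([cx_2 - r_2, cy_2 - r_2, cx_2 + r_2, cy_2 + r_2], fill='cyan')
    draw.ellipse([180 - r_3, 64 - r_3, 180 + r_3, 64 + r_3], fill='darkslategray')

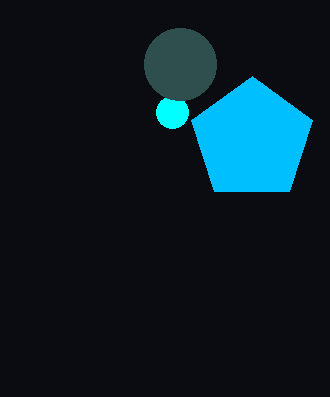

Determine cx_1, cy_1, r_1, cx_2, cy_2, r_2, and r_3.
cx_1 = 252
cy_1 = 140
r_1 = 64
cx_2 = 172
cy_2 = 112
r_2 = 16
r_3 = 36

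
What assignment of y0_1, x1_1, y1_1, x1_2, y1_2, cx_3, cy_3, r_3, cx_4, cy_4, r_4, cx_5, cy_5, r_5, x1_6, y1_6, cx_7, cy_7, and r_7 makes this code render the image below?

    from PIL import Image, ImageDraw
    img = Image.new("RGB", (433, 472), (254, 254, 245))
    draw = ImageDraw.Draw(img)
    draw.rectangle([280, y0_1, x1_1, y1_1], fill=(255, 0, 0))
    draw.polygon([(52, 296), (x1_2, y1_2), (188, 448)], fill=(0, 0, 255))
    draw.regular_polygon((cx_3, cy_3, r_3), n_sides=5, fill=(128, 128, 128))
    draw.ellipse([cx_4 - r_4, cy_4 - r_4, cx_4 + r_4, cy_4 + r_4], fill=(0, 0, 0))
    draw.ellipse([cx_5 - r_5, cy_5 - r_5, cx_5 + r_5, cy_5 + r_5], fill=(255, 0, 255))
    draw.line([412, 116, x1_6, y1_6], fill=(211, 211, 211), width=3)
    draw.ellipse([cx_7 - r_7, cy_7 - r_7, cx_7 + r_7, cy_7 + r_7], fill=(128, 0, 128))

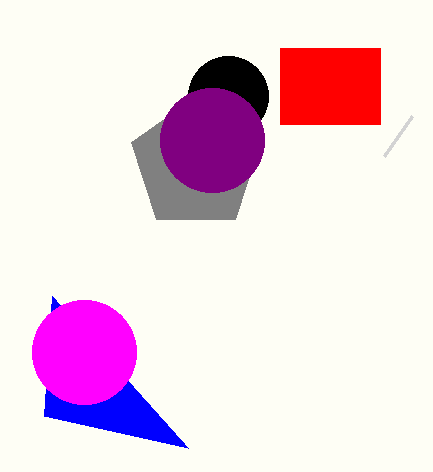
y0_1 = 48
x1_1 = 380
y1_1 = 124
x1_2 = 44
y1_2 = 416
cx_3 = 196
cy_3 = 164
r_3 = 68
cx_4 = 228
cy_4 = 96
r_4 = 40
cx_5 = 84
cy_5 = 352
r_5 = 52
x1_6 = 384
y1_6 = 156
cx_7 = 212
cy_7 = 140
r_7 = 52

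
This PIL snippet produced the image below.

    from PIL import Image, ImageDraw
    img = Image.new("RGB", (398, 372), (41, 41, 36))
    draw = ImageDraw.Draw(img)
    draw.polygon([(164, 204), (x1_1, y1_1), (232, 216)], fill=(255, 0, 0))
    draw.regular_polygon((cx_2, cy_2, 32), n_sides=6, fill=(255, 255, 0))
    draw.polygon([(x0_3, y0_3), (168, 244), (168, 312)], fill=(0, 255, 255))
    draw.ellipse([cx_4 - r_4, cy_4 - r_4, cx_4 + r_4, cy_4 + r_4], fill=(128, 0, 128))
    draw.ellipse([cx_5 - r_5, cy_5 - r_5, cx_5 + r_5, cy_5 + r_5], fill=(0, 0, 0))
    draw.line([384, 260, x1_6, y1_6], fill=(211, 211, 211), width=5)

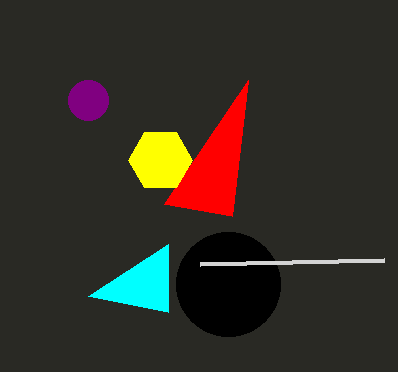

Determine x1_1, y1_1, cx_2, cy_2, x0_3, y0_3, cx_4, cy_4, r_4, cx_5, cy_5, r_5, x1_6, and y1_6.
x1_1 = 248
y1_1 = 80
cx_2 = 160
cy_2 = 160
x0_3 = 88
y0_3 = 296
cx_4 = 88
cy_4 = 100
r_4 = 20
cx_5 = 228
cy_5 = 284
r_5 = 52
x1_6 = 200
y1_6 = 264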